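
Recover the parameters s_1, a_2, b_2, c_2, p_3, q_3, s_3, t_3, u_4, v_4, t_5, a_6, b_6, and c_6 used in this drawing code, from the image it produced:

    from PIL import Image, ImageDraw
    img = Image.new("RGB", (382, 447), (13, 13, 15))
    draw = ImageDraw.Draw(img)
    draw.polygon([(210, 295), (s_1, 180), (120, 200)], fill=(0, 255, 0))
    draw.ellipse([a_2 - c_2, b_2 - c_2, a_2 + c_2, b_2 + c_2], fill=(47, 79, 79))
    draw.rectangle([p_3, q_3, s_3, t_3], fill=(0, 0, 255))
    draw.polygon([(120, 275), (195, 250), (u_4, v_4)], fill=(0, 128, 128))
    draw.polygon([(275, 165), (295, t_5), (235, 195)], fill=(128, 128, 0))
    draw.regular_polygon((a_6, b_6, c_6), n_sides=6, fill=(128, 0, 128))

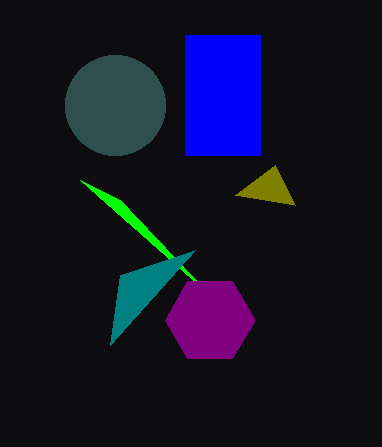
s_1 = 80
a_2 = 115
b_2 = 105
c_2 = 50
p_3 = 185
q_3 = 35
s_3 = 260
t_3 = 155
u_4 = 110
v_4 = 345
t_5 = 205
a_6 = 210
b_6 = 320
c_6 = 45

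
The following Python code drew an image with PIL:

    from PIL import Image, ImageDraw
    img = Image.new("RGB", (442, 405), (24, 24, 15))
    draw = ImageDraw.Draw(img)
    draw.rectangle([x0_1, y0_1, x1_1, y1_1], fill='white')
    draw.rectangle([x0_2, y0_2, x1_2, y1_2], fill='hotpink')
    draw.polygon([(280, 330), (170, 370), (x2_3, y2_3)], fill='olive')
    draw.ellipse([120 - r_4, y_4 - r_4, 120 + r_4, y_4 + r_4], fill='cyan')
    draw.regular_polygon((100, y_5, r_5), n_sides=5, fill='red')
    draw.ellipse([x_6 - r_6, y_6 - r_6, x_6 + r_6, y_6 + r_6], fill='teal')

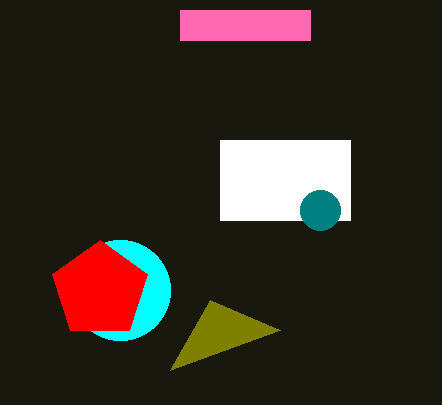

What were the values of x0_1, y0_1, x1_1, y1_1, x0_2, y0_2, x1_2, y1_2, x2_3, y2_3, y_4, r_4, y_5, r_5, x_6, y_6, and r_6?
x0_1 = 220
y0_1 = 140
x1_1 = 350
y1_1 = 220
x0_2 = 180
y0_2 = 10
x1_2 = 310
y1_2 = 40
x2_3 = 210
y2_3 = 300
y_4 = 290
r_4 = 50
y_5 = 290
r_5 = 50
x_6 = 320
y_6 = 210
r_6 = 20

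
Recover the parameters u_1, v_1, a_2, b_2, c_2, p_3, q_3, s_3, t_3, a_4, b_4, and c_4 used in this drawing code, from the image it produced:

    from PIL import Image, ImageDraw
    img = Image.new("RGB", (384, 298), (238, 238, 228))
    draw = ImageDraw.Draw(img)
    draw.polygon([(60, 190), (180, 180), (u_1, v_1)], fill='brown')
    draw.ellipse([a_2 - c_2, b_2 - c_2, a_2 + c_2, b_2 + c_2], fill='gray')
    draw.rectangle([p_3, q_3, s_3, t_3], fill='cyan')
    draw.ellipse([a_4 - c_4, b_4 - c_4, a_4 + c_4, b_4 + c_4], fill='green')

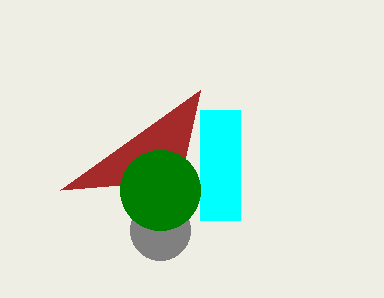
u_1 = 200
v_1 = 90
a_2 = 160
b_2 = 230
c_2 = 30
p_3 = 200
q_3 = 110
s_3 = 240
t_3 = 220
a_4 = 160
b_4 = 190
c_4 = 40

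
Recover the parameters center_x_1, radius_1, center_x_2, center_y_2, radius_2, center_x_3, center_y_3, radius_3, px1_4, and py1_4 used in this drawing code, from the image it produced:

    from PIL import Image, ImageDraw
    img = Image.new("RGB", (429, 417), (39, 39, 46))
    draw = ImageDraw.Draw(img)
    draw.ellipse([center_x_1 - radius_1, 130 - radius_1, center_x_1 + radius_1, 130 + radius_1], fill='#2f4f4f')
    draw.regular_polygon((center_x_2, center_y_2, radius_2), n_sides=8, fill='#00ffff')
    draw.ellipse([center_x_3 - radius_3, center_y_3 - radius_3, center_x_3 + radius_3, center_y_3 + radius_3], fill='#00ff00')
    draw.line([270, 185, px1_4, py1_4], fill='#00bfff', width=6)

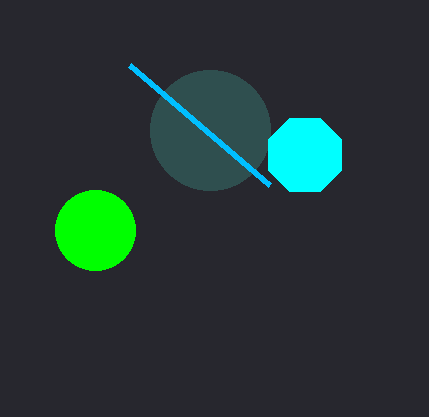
center_x_1 = 210; radius_1 = 60; center_x_2 = 305; center_y_2 = 155; radius_2 = 40; center_x_3 = 95; center_y_3 = 230; radius_3 = 40; px1_4 = 130; py1_4 = 65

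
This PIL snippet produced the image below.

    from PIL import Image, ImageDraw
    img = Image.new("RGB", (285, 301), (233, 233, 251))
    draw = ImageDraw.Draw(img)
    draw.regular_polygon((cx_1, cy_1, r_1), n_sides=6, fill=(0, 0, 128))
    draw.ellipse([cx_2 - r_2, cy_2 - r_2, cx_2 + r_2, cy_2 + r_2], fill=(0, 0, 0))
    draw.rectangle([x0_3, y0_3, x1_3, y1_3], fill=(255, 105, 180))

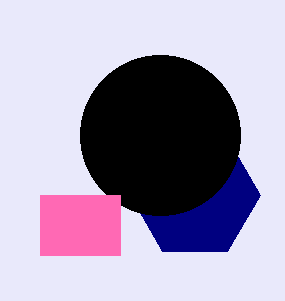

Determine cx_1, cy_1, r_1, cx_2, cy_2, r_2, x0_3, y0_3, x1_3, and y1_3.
cx_1 = 195, cy_1 = 195, r_1 = 65, cx_2 = 160, cy_2 = 135, r_2 = 80, x0_3 = 40, y0_3 = 195, x1_3 = 120, y1_3 = 255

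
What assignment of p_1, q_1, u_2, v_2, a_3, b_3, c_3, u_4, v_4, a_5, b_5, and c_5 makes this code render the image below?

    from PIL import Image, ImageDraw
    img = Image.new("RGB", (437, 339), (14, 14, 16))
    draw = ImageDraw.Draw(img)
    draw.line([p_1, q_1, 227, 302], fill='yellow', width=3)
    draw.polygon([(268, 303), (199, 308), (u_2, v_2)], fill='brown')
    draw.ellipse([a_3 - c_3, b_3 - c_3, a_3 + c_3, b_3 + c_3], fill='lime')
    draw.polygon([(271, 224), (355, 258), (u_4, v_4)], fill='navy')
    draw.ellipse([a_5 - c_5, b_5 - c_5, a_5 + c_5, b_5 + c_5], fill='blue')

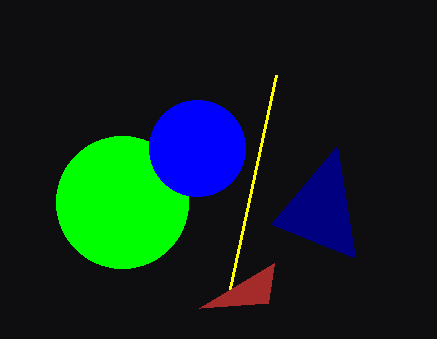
p_1 = 276
q_1 = 75
u_2 = 274
v_2 = 263
a_3 = 122
b_3 = 202
c_3 = 66
u_4 = 337
v_4 = 146
a_5 = 197
b_5 = 148
c_5 = 48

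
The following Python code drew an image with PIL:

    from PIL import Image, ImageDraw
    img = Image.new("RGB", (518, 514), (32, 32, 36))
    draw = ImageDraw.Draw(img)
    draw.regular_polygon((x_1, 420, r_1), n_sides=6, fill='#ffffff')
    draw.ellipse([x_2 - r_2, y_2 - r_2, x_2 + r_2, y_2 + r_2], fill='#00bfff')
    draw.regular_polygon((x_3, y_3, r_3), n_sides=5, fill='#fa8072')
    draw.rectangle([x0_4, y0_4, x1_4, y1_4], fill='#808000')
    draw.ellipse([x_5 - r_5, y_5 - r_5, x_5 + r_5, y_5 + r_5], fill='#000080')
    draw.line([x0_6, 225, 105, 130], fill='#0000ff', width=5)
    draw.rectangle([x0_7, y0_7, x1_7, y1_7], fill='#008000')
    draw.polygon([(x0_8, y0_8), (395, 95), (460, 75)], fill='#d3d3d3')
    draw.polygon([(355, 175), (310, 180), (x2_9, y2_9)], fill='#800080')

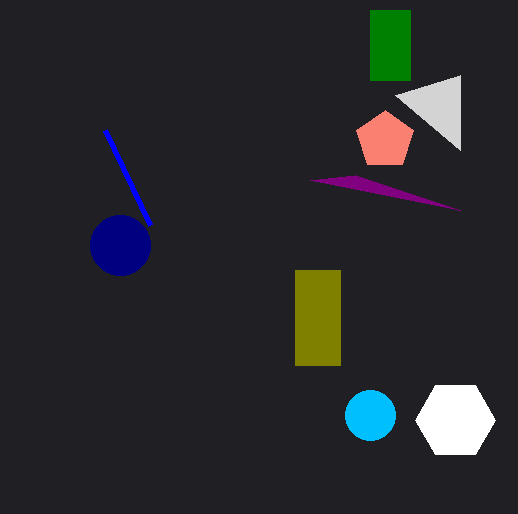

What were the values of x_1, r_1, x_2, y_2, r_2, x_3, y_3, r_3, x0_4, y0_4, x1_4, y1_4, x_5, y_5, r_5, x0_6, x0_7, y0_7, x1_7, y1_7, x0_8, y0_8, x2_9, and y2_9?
x_1 = 455, r_1 = 40, x_2 = 370, y_2 = 415, r_2 = 25, x_3 = 385, y_3 = 140, r_3 = 30, x0_4 = 295, y0_4 = 270, x1_4 = 340, y1_4 = 365, x_5 = 120, y_5 = 245, r_5 = 30, x0_6 = 150, x0_7 = 370, y0_7 = 10, x1_7 = 410, y1_7 = 80, x0_8 = 460, y0_8 = 150, x2_9 = 460, y2_9 = 210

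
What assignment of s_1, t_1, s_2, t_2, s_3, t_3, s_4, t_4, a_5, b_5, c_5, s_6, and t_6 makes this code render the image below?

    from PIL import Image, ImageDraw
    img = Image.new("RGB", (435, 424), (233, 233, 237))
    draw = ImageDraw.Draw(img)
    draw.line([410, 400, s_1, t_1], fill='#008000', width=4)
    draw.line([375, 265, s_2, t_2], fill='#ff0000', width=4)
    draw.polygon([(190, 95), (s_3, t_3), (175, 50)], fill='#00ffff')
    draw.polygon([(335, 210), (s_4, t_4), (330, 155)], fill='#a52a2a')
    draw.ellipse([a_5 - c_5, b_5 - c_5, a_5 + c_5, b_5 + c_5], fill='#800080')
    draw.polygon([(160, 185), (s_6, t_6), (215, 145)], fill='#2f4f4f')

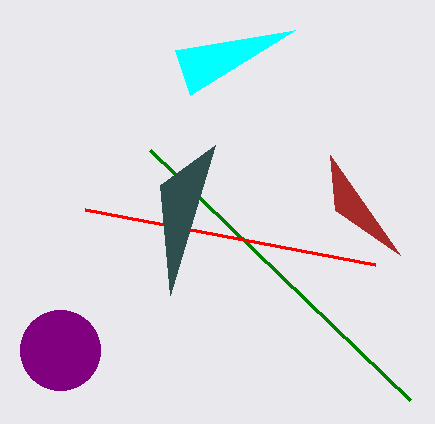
s_1 = 150; t_1 = 150; s_2 = 85; t_2 = 210; s_3 = 295; t_3 = 30; s_4 = 400; t_4 = 255; a_5 = 60; b_5 = 350; c_5 = 40; s_6 = 170; t_6 = 295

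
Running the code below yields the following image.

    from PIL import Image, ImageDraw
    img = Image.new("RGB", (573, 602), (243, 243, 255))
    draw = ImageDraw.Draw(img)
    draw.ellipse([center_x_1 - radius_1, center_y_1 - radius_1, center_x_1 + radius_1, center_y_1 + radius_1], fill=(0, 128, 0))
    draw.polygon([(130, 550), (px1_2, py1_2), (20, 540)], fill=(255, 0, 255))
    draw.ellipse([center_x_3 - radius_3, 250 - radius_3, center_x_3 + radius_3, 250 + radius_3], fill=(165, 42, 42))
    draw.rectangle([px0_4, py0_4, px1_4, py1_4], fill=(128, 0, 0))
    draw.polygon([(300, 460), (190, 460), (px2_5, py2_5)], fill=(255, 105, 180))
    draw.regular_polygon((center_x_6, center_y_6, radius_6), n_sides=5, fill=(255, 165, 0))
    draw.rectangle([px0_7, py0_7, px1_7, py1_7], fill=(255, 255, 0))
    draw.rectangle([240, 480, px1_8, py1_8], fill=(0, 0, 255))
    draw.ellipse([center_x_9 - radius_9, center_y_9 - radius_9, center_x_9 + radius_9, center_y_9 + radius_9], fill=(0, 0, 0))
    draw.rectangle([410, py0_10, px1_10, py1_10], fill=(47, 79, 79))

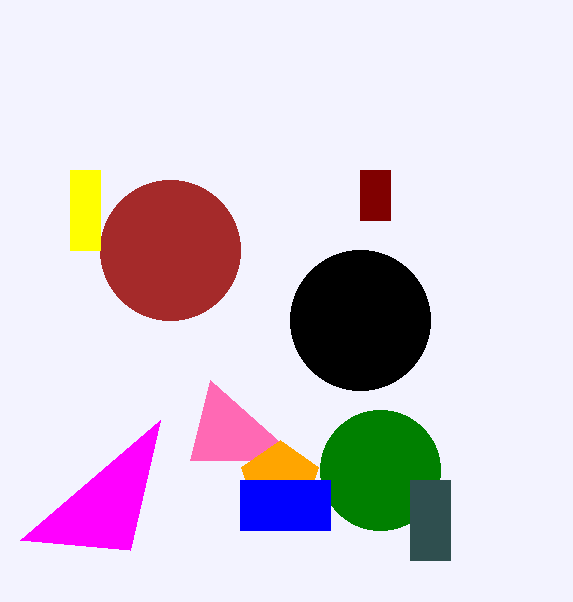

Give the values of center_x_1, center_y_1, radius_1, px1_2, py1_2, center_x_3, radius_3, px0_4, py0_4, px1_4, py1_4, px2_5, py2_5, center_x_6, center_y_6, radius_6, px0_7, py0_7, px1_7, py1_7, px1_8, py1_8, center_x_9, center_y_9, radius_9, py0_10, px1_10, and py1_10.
center_x_1 = 380
center_y_1 = 470
radius_1 = 60
px1_2 = 160
py1_2 = 420
center_x_3 = 170
radius_3 = 70
px0_4 = 360
py0_4 = 170
px1_4 = 390
py1_4 = 220
px2_5 = 210
py2_5 = 380
center_x_6 = 280
center_y_6 = 480
radius_6 = 40
px0_7 = 70
py0_7 = 170
px1_7 = 100
py1_7 = 250
px1_8 = 330
py1_8 = 530
center_x_9 = 360
center_y_9 = 320
radius_9 = 70
py0_10 = 480
px1_10 = 450
py1_10 = 560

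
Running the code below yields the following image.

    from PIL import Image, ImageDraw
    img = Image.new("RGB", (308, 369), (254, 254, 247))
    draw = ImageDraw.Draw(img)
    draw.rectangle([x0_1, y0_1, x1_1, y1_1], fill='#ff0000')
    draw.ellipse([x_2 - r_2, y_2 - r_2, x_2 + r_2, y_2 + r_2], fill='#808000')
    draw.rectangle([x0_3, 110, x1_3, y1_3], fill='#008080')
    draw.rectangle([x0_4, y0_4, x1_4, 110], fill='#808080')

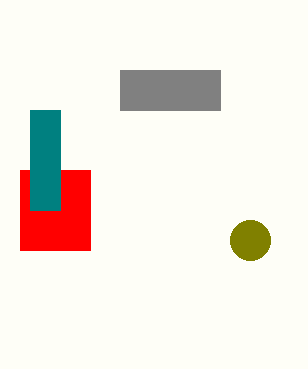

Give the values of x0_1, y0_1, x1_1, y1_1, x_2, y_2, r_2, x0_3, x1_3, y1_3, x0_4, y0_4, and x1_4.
x0_1 = 20; y0_1 = 170; x1_1 = 90; y1_1 = 250; x_2 = 250; y_2 = 240; r_2 = 20; x0_3 = 30; x1_3 = 60; y1_3 = 210; x0_4 = 120; y0_4 = 70; x1_4 = 220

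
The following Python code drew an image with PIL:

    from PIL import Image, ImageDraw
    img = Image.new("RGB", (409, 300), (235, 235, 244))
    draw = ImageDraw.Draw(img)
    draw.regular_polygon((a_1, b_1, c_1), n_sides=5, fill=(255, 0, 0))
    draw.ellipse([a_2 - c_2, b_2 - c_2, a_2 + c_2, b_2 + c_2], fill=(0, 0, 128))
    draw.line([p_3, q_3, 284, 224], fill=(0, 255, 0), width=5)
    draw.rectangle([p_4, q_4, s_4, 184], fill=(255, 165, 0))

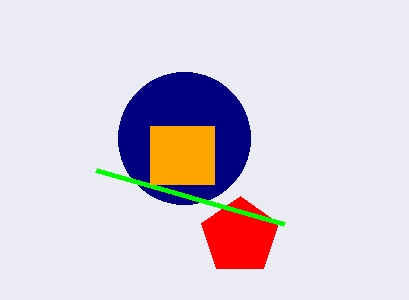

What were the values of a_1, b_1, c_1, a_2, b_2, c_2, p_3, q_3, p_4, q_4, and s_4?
a_1 = 240, b_1 = 236, c_1 = 40, a_2 = 184, b_2 = 138, c_2 = 66, p_3 = 96, q_3 = 170, p_4 = 150, q_4 = 126, s_4 = 214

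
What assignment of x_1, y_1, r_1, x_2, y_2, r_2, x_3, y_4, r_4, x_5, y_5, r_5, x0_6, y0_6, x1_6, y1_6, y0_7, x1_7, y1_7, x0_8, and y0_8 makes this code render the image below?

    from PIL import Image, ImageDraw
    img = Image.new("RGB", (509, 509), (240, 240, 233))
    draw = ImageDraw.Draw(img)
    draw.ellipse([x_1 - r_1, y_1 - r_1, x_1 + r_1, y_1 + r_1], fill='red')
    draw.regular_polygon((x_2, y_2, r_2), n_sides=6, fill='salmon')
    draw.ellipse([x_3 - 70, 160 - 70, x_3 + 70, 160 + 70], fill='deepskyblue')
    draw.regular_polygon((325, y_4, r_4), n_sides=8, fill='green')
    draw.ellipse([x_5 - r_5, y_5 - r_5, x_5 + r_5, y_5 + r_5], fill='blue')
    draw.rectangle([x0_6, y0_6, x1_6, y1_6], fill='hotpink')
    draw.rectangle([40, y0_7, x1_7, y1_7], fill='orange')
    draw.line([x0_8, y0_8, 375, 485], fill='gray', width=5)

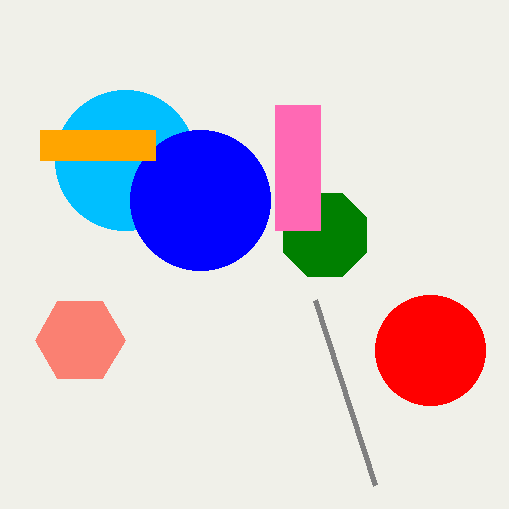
x_1 = 430
y_1 = 350
r_1 = 55
x_2 = 80
y_2 = 340
r_2 = 45
x_3 = 125
y_4 = 235
r_4 = 45
x_5 = 200
y_5 = 200
r_5 = 70
x0_6 = 275
y0_6 = 105
x1_6 = 320
y1_6 = 230
y0_7 = 130
x1_7 = 155
y1_7 = 160
x0_8 = 315
y0_8 = 300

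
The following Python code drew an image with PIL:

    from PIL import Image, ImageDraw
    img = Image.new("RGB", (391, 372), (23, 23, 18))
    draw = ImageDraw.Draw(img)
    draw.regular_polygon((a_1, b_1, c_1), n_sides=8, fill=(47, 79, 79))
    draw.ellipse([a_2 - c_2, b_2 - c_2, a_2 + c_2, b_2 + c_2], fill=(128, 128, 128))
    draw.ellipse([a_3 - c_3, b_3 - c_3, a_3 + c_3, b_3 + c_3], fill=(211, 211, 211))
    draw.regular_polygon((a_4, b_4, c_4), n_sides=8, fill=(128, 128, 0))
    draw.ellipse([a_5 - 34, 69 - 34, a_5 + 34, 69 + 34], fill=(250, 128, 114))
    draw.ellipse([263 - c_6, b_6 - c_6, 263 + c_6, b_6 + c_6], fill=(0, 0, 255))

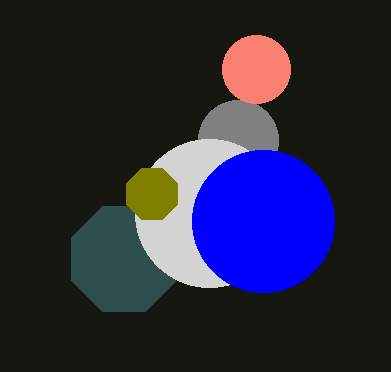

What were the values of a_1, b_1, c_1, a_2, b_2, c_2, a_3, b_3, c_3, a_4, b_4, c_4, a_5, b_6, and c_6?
a_1 = 124; b_1 = 259; c_1 = 57; a_2 = 238; b_2 = 140; c_2 = 40; a_3 = 209; b_3 = 213; c_3 = 74; a_4 = 152; b_4 = 194; c_4 = 28; a_5 = 256; b_6 = 221; c_6 = 71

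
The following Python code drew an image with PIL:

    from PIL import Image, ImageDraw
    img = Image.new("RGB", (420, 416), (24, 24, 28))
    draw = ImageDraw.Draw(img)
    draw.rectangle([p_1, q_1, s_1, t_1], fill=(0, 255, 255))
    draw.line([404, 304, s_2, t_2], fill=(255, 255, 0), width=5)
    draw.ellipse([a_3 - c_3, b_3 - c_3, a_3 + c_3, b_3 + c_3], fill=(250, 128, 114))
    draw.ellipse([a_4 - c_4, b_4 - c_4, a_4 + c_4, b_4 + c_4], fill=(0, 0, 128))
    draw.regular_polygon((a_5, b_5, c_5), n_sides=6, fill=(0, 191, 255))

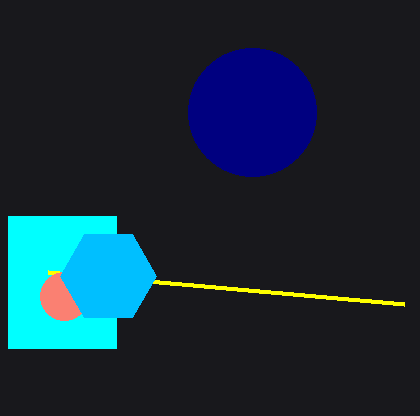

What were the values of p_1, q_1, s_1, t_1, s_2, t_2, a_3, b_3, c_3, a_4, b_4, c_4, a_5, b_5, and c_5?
p_1 = 8, q_1 = 216, s_1 = 116, t_1 = 348, s_2 = 48, t_2 = 272, a_3 = 64, b_3 = 296, c_3 = 24, a_4 = 252, b_4 = 112, c_4 = 64, a_5 = 108, b_5 = 276, c_5 = 48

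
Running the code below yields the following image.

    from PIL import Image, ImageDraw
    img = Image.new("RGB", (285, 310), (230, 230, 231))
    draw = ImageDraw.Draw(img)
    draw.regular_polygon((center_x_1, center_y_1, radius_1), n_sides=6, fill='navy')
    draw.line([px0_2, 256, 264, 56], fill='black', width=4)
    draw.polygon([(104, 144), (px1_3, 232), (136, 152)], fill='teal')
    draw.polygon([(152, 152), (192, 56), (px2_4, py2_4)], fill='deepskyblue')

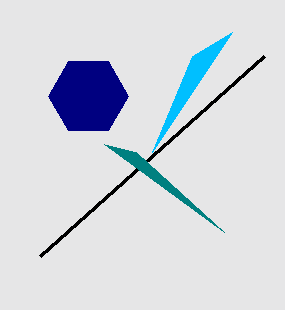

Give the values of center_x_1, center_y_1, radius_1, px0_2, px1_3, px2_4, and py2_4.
center_x_1 = 88, center_y_1 = 96, radius_1 = 40, px0_2 = 40, px1_3 = 224, px2_4 = 232, py2_4 = 32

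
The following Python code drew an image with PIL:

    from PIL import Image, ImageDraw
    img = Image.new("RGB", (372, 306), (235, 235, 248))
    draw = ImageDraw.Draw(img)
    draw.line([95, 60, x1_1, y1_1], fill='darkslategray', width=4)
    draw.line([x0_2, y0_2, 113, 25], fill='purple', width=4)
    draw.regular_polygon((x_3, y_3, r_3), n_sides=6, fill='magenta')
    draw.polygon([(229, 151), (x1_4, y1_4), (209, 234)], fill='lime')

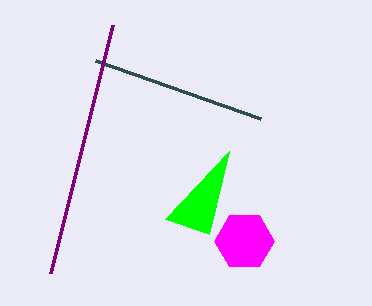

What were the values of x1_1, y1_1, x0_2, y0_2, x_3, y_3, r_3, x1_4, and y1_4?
x1_1 = 260
y1_1 = 118
x0_2 = 51
y0_2 = 273
x_3 = 244
y_3 = 241
r_3 = 30
x1_4 = 165
y1_4 = 219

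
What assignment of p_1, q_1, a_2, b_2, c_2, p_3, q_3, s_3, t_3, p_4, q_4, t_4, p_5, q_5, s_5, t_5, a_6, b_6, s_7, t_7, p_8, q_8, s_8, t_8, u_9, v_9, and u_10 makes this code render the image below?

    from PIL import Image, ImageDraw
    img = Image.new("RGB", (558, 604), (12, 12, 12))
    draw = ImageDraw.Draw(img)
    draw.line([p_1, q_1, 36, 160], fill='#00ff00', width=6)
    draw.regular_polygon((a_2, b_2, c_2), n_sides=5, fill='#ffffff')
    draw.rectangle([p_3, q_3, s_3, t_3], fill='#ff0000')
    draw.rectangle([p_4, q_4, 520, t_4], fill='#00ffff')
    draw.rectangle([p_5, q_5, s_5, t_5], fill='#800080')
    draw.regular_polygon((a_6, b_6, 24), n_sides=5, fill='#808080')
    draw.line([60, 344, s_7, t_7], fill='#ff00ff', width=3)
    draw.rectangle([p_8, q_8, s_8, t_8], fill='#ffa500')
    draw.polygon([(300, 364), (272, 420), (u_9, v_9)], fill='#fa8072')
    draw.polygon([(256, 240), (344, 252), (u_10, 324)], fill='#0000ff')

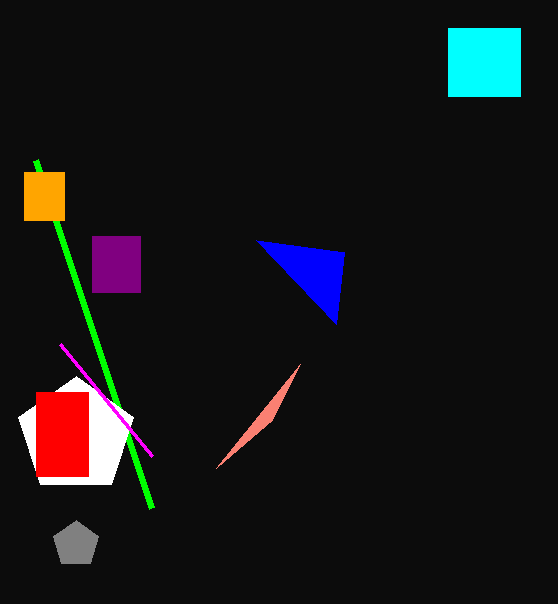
p_1 = 152, q_1 = 508, a_2 = 76, b_2 = 436, c_2 = 60, p_3 = 36, q_3 = 392, s_3 = 88, t_3 = 476, p_4 = 448, q_4 = 28, t_4 = 96, p_5 = 92, q_5 = 236, s_5 = 140, t_5 = 292, a_6 = 76, b_6 = 544, s_7 = 152, t_7 = 456, p_8 = 24, q_8 = 172, s_8 = 64, t_8 = 220, u_9 = 216, v_9 = 468, u_10 = 336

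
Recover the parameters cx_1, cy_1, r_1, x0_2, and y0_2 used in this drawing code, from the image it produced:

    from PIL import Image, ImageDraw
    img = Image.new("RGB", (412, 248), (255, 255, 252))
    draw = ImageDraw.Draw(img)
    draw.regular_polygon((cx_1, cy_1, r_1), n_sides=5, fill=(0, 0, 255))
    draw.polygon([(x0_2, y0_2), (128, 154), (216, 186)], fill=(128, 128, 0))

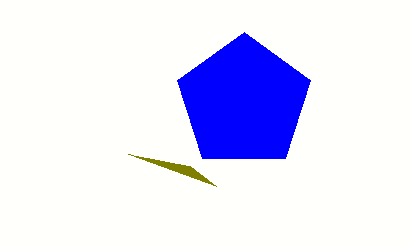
cx_1 = 244, cy_1 = 102, r_1 = 70, x0_2 = 190, y0_2 = 166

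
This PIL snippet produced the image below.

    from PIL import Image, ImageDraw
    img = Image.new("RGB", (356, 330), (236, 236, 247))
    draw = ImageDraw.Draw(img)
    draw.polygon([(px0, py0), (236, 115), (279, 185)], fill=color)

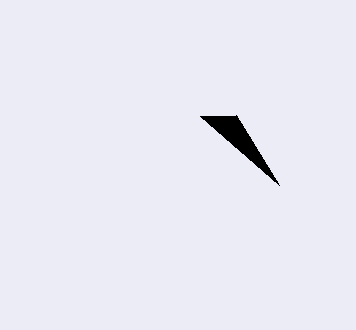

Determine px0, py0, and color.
px0 = 200, py0 = 116, color = 'black'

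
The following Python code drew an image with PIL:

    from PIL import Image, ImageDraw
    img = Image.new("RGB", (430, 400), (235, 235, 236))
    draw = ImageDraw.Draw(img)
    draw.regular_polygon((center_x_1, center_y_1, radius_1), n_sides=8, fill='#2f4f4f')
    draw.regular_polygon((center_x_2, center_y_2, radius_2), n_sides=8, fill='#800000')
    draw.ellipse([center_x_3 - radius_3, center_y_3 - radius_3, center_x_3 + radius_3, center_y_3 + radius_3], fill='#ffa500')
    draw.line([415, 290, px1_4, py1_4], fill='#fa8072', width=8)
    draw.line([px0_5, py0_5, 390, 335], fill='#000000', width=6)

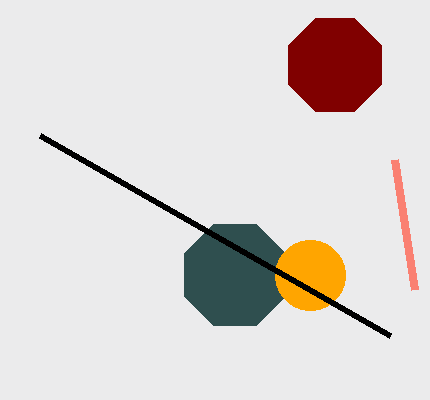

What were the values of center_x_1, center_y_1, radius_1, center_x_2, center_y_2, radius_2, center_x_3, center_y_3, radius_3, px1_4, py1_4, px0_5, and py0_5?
center_x_1 = 235
center_y_1 = 275
radius_1 = 55
center_x_2 = 335
center_y_2 = 65
radius_2 = 50
center_x_3 = 310
center_y_3 = 275
radius_3 = 35
px1_4 = 395
py1_4 = 160
px0_5 = 40
py0_5 = 135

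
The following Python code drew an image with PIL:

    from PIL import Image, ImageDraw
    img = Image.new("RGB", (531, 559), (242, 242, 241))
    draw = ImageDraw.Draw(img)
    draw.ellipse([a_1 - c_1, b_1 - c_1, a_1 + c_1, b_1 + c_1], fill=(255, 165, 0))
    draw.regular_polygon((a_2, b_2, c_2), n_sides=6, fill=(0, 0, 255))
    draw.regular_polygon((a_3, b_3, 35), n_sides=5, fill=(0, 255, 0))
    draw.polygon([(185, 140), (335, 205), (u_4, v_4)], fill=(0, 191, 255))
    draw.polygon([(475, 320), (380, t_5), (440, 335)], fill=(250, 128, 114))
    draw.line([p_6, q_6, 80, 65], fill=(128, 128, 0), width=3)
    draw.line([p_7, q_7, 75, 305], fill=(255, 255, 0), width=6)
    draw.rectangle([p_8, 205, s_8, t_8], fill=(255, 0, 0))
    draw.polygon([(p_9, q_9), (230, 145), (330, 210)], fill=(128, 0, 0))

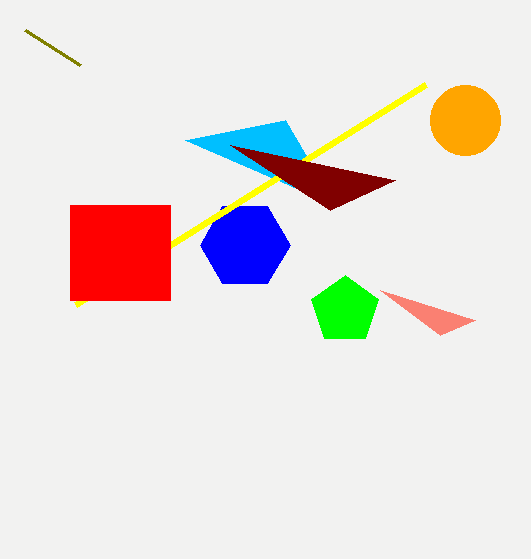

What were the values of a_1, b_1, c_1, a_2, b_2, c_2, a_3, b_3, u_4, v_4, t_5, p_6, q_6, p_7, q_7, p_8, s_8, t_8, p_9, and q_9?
a_1 = 465, b_1 = 120, c_1 = 35, a_2 = 245, b_2 = 245, c_2 = 45, a_3 = 345, b_3 = 310, u_4 = 285, v_4 = 120, t_5 = 290, p_6 = 25, q_6 = 30, p_7 = 425, q_7 = 85, p_8 = 70, s_8 = 170, t_8 = 300, p_9 = 395, q_9 = 180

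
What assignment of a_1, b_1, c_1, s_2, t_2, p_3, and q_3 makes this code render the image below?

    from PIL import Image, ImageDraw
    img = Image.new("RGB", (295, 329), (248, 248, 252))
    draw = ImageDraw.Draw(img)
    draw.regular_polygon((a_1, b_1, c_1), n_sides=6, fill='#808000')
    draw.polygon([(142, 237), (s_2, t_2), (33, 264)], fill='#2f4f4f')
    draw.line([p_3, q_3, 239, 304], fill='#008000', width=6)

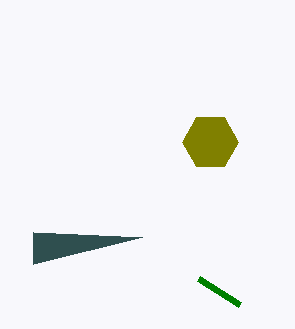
a_1 = 210; b_1 = 142; c_1 = 28; s_2 = 33; t_2 = 232; p_3 = 198; q_3 = 278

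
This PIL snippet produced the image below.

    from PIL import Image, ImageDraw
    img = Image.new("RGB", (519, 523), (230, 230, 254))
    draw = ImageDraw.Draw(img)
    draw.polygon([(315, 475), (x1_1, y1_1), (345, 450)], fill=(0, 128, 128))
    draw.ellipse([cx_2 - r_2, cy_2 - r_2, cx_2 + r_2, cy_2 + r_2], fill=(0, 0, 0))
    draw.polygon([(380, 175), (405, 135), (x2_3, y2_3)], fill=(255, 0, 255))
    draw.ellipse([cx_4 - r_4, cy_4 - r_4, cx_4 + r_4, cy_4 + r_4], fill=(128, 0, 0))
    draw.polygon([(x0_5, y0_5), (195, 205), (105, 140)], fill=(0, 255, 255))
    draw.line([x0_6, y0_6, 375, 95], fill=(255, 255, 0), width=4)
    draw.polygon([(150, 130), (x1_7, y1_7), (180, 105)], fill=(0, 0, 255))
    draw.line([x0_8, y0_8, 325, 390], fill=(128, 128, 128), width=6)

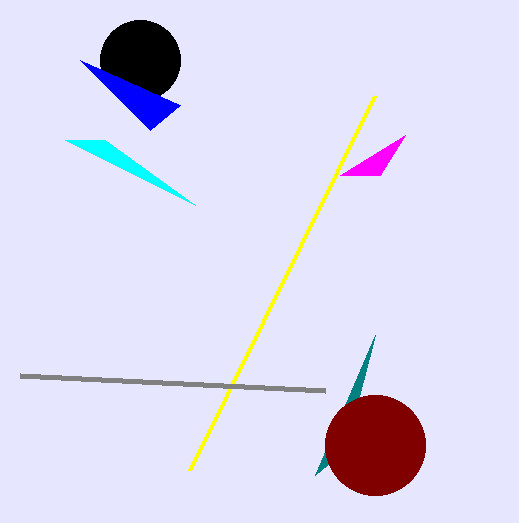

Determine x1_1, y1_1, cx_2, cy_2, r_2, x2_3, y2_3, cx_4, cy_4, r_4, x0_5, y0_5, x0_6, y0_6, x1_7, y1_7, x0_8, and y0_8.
x1_1 = 375; y1_1 = 335; cx_2 = 140; cy_2 = 60; r_2 = 40; x2_3 = 340; y2_3 = 175; cx_4 = 375; cy_4 = 445; r_4 = 50; x0_5 = 65; y0_5 = 140; x0_6 = 190; y0_6 = 470; x1_7 = 80; y1_7 = 60; x0_8 = 20; y0_8 = 375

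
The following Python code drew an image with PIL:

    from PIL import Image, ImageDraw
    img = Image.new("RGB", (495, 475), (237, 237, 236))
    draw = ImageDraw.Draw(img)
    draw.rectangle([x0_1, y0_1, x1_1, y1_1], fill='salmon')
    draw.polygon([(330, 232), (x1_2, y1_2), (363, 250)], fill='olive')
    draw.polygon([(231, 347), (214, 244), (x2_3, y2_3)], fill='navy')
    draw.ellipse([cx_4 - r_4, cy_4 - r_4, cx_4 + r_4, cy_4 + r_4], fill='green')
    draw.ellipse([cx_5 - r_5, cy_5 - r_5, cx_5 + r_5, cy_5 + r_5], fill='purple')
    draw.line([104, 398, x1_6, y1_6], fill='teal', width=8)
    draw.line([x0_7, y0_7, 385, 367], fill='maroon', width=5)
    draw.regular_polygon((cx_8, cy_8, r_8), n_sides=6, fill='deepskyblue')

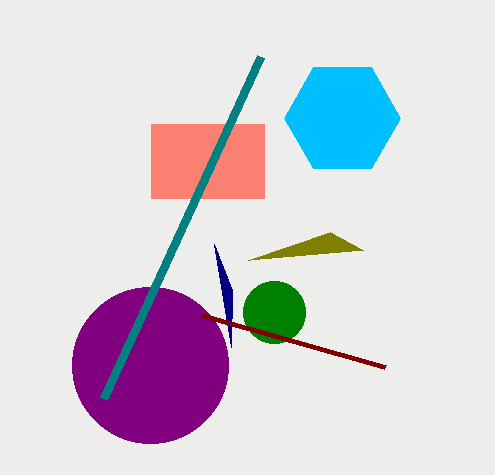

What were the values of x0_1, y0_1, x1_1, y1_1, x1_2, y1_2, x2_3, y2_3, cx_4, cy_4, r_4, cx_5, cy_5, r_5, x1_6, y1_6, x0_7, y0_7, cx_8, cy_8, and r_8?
x0_1 = 151
y0_1 = 124
x1_1 = 264
y1_1 = 198
x1_2 = 248
y1_2 = 260
x2_3 = 232
y2_3 = 290
cx_4 = 274
cy_4 = 312
r_4 = 31
cx_5 = 150
cy_5 = 365
r_5 = 78
x1_6 = 261
y1_6 = 56
x0_7 = 201
y0_7 = 315
cx_8 = 342
cy_8 = 118
r_8 = 58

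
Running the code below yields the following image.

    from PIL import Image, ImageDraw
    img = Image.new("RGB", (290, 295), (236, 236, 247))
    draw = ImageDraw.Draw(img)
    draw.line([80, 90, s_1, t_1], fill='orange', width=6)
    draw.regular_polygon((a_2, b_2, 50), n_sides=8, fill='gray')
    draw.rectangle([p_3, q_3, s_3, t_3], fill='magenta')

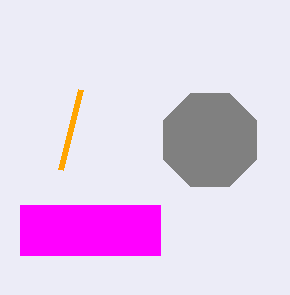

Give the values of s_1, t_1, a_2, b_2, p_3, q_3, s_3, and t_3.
s_1 = 60, t_1 = 170, a_2 = 210, b_2 = 140, p_3 = 20, q_3 = 205, s_3 = 160, t_3 = 255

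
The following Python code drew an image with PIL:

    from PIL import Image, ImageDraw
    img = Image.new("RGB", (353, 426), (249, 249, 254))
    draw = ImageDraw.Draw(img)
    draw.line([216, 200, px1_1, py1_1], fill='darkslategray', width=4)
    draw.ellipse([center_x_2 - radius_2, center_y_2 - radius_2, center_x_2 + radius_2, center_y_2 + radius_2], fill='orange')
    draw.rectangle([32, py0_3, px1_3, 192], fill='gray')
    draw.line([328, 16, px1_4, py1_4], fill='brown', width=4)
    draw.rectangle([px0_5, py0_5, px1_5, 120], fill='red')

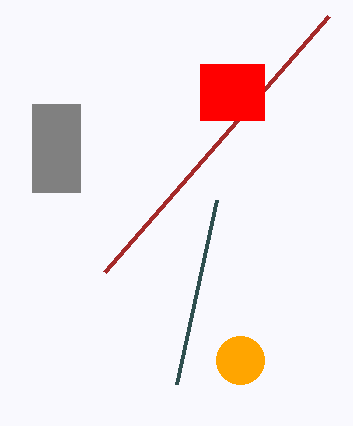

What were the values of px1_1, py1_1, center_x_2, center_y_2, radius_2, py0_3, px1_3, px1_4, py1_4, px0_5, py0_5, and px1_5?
px1_1 = 176
py1_1 = 384
center_x_2 = 240
center_y_2 = 360
radius_2 = 24
py0_3 = 104
px1_3 = 80
px1_4 = 104
py1_4 = 272
px0_5 = 200
py0_5 = 64
px1_5 = 264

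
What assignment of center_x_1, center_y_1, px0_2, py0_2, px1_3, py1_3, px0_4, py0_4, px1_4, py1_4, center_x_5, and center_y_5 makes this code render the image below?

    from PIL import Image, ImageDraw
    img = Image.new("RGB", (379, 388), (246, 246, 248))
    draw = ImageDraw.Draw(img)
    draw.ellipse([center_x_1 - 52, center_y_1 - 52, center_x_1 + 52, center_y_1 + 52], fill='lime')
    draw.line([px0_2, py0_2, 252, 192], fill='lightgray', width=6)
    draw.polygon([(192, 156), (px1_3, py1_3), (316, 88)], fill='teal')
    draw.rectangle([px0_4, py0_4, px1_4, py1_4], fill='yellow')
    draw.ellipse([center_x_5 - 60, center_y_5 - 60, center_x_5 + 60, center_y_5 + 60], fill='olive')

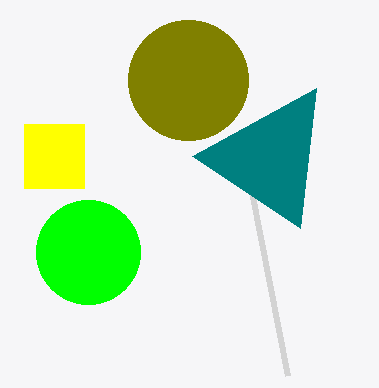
center_x_1 = 88
center_y_1 = 252
px0_2 = 288
py0_2 = 376
px1_3 = 300
py1_3 = 228
px0_4 = 24
py0_4 = 124
px1_4 = 84
py1_4 = 188
center_x_5 = 188
center_y_5 = 80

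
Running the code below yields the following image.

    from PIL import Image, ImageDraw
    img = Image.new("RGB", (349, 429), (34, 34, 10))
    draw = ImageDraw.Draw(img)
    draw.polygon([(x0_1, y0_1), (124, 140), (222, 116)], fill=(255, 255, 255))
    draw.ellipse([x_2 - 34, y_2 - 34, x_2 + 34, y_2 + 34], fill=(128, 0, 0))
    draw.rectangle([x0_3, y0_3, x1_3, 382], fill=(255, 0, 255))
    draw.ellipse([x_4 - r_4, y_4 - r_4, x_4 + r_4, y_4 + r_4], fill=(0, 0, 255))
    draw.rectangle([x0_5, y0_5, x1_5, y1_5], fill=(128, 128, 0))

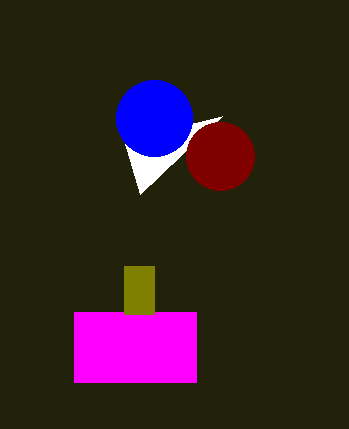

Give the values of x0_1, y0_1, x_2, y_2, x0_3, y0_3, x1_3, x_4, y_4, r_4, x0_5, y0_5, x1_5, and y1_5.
x0_1 = 140
y0_1 = 194
x_2 = 220
y_2 = 156
x0_3 = 74
y0_3 = 312
x1_3 = 196
x_4 = 154
y_4 = 118
r_4 = 38
x0_5 = 124
y0_5 = 266
x1_5 = 154
y1_5 = 314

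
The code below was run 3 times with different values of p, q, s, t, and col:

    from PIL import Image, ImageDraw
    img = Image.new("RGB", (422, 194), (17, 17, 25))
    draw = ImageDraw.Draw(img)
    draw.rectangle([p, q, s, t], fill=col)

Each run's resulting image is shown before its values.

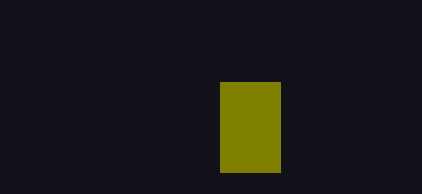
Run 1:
p = 220; q = 82; s = 280; t = 172; col = 'olive'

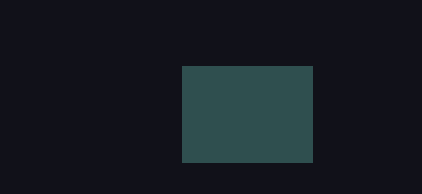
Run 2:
p = 182; q = 66; s = 312; t = 162; col = 'darkslategray'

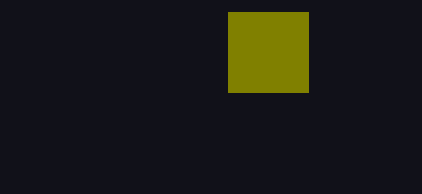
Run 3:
p = 228; q = 12; s = 308; t = 92; col = 'olive'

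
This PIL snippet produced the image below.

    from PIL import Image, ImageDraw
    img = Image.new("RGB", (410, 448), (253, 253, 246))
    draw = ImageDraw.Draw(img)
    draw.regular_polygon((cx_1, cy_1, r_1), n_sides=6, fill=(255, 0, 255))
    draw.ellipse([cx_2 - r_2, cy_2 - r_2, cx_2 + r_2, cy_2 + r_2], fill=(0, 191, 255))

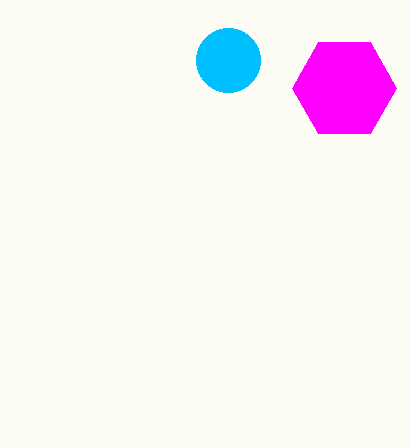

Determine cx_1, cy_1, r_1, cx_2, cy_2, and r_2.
cx_1 = 344
cy_1 = 88
r_1 = 52
cx_2 = 228
cy_2 = 60
r_2 = 32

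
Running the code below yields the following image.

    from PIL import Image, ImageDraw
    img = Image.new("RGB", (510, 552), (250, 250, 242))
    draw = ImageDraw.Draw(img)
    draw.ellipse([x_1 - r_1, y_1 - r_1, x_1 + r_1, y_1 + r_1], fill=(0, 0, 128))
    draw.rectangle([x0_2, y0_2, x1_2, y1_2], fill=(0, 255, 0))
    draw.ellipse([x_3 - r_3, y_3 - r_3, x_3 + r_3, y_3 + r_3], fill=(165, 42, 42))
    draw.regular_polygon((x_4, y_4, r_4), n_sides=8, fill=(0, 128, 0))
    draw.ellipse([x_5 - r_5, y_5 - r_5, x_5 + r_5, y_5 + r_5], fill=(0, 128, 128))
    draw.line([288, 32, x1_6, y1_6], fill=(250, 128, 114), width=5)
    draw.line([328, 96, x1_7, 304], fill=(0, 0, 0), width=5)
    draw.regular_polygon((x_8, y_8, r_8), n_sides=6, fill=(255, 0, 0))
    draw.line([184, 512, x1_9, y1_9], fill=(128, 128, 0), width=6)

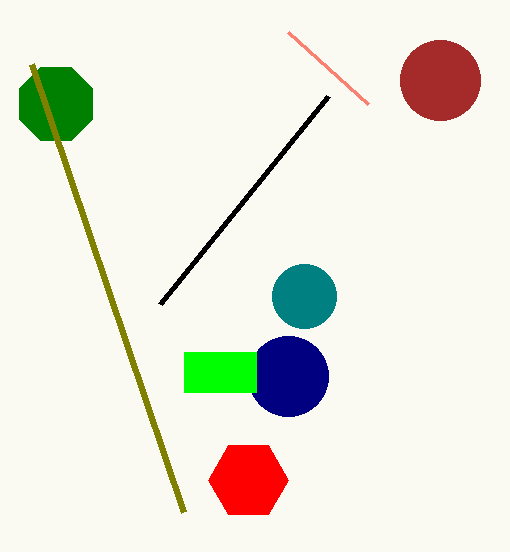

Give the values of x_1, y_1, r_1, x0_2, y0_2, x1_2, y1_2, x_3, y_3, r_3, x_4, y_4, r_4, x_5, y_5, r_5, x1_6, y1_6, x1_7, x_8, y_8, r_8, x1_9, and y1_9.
x_1 = 288
y_1 = 376
r_1 = 40
x0_2 = 184
y0_2 = 352
x1_2 = 256
y1_2 = 392
x_3 = 440
y_3 = 80
r_3 = 40
x_4 = 56
y_4 = 104
r_4 = 40
x_5 = 304
y_5 = 296
r_5 = 32
x1_6 = 368
y1_6 = 104
x1_7 = 160
x_8 = 248
y_8 = 480
r_8 = 40
x1_9 = 32
y1_9 = 64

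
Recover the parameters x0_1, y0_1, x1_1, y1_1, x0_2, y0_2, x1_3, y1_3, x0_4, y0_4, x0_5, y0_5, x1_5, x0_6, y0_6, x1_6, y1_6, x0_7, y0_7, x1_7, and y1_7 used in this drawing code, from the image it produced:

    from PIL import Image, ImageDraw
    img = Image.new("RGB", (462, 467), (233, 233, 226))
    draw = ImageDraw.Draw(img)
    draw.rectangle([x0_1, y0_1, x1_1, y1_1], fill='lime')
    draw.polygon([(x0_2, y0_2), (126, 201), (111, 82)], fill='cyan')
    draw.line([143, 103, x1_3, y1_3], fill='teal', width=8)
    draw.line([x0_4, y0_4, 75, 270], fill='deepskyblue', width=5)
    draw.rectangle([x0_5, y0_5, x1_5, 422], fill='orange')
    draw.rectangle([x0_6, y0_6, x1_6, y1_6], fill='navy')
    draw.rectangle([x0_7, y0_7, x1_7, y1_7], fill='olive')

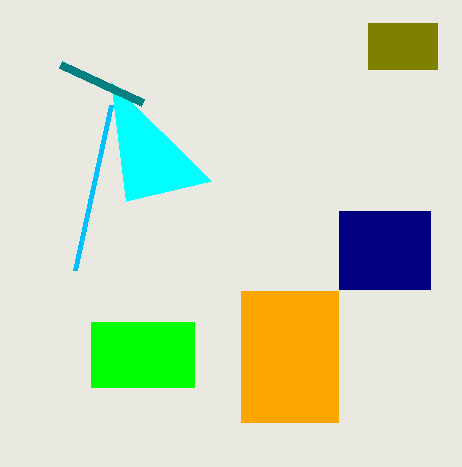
x0_1 = 91
y0_1 = 322
x1_1 = 194
y1_1 = 387
x0_2 = 211
y0_2 = 181
x1_3 = 61
y1_3 = 65
x0_4 = 111
y0_4 = 105
x0_5 = 241
y0_5 = 291
x1_5 = 338
x0_6 = 339
y0_6 = 211
x1_6 = 430
y1_6 = 289
x0_7 = 368
y0_7 = 23
x1_7 = 437
y1_7 = 69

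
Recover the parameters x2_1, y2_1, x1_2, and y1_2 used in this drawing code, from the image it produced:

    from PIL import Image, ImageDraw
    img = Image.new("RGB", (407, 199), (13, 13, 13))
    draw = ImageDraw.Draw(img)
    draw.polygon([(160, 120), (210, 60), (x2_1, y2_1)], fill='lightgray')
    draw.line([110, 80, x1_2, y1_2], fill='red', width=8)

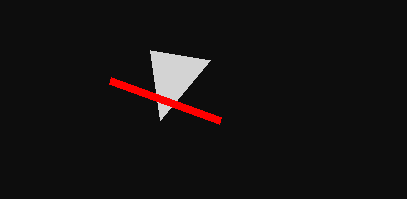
x2_1 = 150, y2_1 = 50, x1_2 = 220, y1_2 = 120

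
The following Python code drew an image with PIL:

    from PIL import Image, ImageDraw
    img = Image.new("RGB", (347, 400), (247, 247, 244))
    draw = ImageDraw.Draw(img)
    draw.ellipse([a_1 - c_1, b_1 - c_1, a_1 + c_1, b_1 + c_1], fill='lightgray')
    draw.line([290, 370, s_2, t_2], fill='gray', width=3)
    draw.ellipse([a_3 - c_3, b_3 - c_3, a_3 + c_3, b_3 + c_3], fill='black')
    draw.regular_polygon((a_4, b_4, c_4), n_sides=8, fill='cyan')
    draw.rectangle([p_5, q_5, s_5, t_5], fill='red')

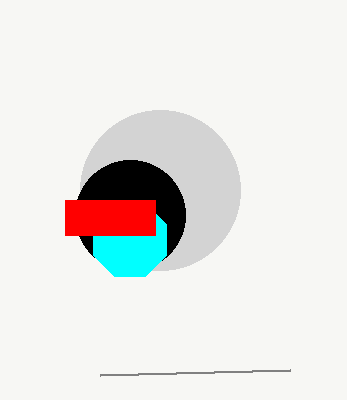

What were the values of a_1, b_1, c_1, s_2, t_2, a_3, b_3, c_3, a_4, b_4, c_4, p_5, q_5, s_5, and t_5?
a_1 = 160
b_1 = 190
c_1 = 80
s_2 = 100
t_2 = 375
a_3 = 130
b_3 = 215
c_3 = 55
a_4 = 130
b_4 = 240
c_4 = 40
p_5 = 65
q_5 = 200
s_5 = 155
t_5 = 235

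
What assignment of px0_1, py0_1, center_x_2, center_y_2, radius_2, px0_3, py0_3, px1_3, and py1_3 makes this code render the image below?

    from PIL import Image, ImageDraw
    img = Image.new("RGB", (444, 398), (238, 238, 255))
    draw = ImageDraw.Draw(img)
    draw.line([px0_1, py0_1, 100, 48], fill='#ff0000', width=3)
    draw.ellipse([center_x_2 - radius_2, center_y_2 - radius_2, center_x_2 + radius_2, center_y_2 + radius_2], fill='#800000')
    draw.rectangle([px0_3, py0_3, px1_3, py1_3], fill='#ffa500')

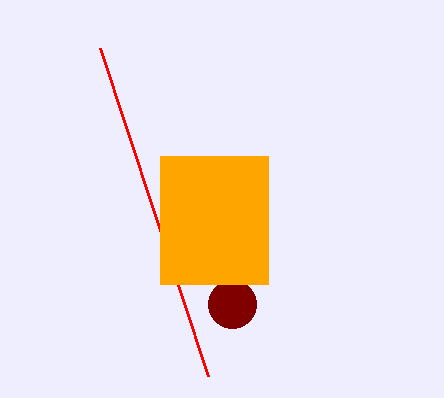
px0_1 = 208, py0_1 = 376, center_x_2 = 232, center_y_2 = 304, radius_2 = 24, px0_3 = 160, py0_3 = 156, px1_3 = 268, py1_3 = 284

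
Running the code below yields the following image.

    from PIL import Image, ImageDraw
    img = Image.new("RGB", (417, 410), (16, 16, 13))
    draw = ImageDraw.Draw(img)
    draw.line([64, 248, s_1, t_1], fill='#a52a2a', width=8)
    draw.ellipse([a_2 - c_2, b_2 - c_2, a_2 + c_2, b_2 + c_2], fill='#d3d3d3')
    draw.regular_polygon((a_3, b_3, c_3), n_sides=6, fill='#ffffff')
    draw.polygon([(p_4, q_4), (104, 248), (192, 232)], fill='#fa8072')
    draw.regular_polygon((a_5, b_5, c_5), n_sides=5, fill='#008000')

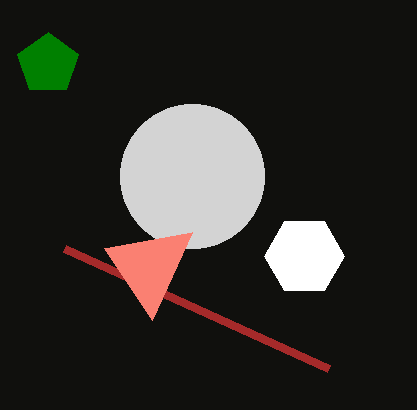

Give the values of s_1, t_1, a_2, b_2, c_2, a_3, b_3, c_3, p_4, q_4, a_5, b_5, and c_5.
s_1 = 328
t_1 = 368
a_2 = 192
b_2 = 176
c_2 = 72
a_3 = 304
b_3 = 256
c_3 = 40
p_4 = 152
q_4 = 320
a_5 = 48
b_5 = 64
c_5 = 32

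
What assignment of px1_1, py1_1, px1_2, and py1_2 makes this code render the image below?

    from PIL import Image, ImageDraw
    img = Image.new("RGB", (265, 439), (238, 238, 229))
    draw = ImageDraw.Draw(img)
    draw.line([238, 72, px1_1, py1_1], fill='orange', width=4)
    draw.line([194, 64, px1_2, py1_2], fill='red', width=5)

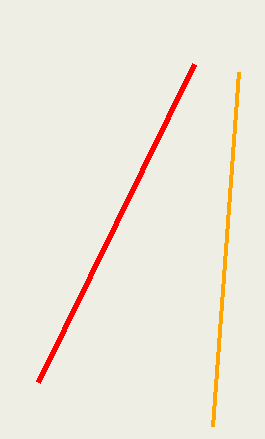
px1_1 = 212, py1_1 = 426, px1_2 = 38, py1_2 = 382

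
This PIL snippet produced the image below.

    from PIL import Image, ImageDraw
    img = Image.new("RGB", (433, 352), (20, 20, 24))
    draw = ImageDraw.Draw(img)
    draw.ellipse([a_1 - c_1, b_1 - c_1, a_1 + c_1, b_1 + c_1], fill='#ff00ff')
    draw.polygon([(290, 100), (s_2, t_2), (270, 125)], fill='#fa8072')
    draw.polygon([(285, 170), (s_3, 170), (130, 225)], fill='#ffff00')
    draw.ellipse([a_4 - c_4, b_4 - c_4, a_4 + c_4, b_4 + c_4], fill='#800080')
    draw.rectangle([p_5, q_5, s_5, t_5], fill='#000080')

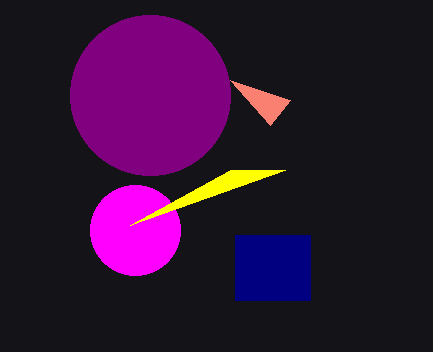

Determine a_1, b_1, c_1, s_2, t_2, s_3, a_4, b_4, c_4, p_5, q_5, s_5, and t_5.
a_1 = 135; b_1 = 230; c_1 = 45; s_2 = 230; t_2 = 80; s_3 = 230; a_4 = 150; b_4 = 95; c_4 = 80; p_5 = 235; q_5 = 235; s_5 = 310; t_5 = 300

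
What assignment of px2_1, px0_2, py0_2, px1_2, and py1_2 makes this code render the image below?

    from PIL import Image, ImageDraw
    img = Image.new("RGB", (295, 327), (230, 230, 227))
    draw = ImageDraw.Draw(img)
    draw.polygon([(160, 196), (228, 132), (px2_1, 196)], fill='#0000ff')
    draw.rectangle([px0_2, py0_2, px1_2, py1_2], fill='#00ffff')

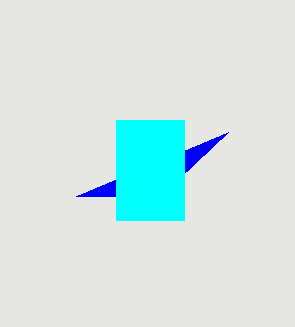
px2_1 = 76; px0_2 = 116; py0_2 = 120; px1_2 = 184; py1_2 = 220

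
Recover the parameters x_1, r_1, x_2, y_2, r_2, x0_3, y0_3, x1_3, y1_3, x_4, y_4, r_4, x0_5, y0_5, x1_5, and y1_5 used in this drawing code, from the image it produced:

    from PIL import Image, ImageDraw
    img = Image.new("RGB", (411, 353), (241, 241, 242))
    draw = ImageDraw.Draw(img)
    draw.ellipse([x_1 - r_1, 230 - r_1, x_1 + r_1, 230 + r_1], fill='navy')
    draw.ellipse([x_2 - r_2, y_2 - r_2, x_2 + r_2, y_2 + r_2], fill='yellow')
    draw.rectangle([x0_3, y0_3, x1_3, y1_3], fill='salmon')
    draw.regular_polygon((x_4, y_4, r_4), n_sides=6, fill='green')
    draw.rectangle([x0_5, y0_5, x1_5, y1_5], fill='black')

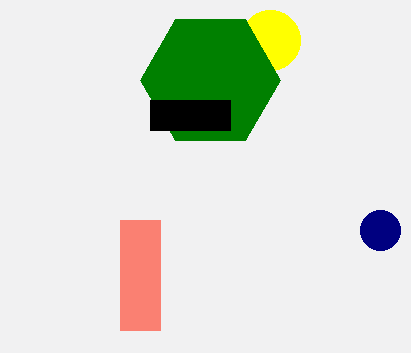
x_1 = 380, r_1 = 20, x_2 = 270, y_2 = 40, r_2 = 30, x0_3 = 120, y0_3 = 220, x1_3 = 160, y1_3 = 330, x_4 = 210, y_4 = 80, r_4 = 70, x0_5 = 150, y0_5 = 100, x1_5 = 230, y1_5 = 130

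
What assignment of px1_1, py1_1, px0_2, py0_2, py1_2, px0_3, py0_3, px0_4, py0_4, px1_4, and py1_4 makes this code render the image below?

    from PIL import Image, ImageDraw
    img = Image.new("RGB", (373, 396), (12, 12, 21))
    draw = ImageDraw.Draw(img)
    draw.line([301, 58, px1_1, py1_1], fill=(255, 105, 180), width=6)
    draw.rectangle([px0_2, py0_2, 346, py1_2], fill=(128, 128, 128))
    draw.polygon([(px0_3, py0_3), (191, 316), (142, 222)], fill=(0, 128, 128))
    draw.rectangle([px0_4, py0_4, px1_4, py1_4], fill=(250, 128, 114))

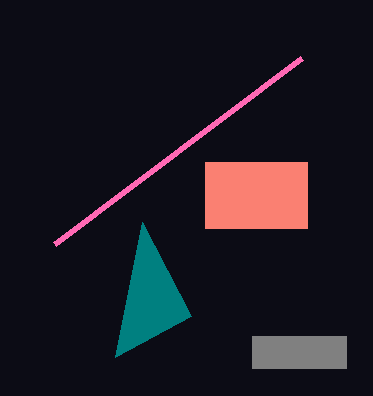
px1_1 = 54; py1_1 = 244; px0_2 = 252; py0_2 = 336; py1_2 = 368; px0_3 = 115; py0_3 = 357; px0_4 = 205; py0_4 = 162; px1_4 = 307; py1_4 = 228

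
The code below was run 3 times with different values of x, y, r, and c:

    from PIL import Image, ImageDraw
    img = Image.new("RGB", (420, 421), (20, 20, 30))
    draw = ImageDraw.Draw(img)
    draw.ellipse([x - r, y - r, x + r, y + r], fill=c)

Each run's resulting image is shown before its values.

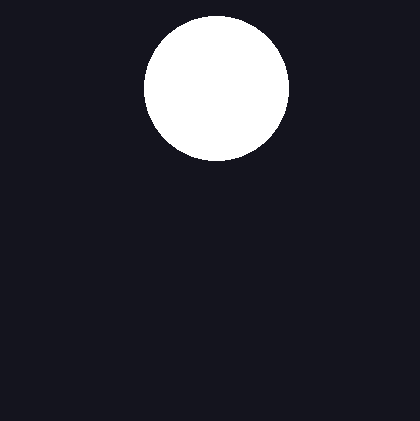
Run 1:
x = 216, y = 88, r = 72, c = 'white'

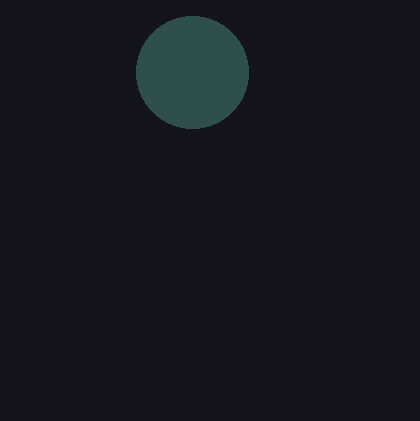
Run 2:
x = 192
y = 72
r = 56
c = 'darkslategray'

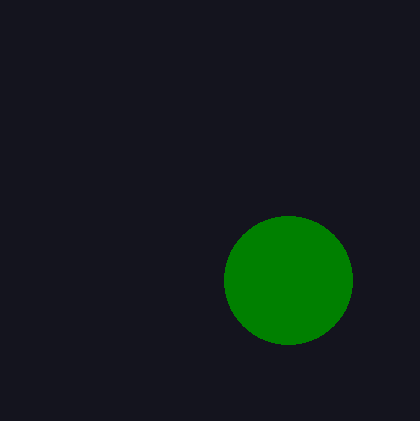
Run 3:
x = 288; y = 280; r = 64; c = 'green'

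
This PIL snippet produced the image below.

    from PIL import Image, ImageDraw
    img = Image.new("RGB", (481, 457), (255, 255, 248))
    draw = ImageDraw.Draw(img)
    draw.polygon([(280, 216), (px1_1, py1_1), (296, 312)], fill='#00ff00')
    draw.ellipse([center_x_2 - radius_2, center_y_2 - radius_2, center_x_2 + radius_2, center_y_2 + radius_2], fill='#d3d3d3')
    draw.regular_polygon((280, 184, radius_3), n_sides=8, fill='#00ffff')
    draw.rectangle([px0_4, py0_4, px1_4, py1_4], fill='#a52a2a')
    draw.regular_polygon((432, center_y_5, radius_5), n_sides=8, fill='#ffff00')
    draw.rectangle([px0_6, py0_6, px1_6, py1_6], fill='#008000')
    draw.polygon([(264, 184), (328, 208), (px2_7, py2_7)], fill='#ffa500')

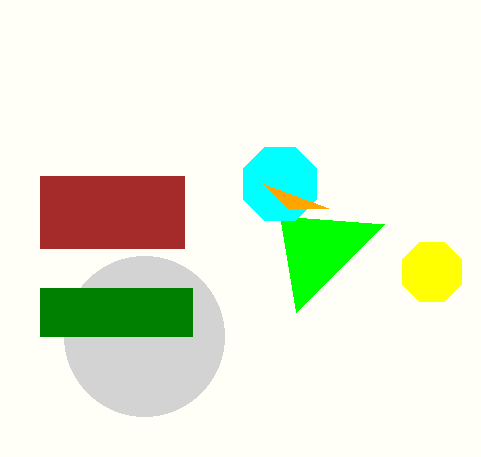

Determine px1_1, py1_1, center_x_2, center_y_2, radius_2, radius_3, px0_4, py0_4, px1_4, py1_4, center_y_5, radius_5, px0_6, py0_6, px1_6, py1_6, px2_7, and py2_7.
px1_1 = 384, py1_1 = 224, center_x_2 = 144, center_y_2 = 336, radius_2 = 80, radius_3 = 40, px0_4 = 40, py0_4 = 176, px1_4 = 184, py1_4 = 248, center_y_5 = 272, radius_5 = 32, px0_6 = 40, py0_6 = 288, px1_6 = 192, py1_6 = 336, px2_7 = 288, py2_7 = 208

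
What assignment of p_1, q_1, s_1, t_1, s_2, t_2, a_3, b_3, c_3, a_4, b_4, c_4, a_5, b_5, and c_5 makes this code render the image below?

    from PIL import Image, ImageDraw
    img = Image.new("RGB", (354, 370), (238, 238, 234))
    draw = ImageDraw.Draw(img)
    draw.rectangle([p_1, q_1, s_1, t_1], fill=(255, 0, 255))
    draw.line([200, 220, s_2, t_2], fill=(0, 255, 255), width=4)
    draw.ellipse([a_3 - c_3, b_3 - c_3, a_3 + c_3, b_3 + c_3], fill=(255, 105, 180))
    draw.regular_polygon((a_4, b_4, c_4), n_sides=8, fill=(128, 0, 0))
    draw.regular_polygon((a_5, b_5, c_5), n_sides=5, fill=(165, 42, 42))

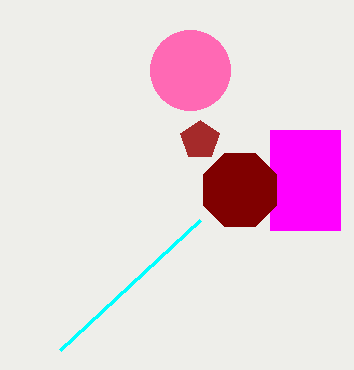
p_1 = 270; q_1 = 130; s_1 = 340; t_1 = 230; s_2 = 60; t_2 = 350; a_3 = 190; b_3 = 70; c_3 = 40; a_4 = 240; b_4 = 190; c_4 = 40; a_5 = 200; b_5 = 140; c_5 = 20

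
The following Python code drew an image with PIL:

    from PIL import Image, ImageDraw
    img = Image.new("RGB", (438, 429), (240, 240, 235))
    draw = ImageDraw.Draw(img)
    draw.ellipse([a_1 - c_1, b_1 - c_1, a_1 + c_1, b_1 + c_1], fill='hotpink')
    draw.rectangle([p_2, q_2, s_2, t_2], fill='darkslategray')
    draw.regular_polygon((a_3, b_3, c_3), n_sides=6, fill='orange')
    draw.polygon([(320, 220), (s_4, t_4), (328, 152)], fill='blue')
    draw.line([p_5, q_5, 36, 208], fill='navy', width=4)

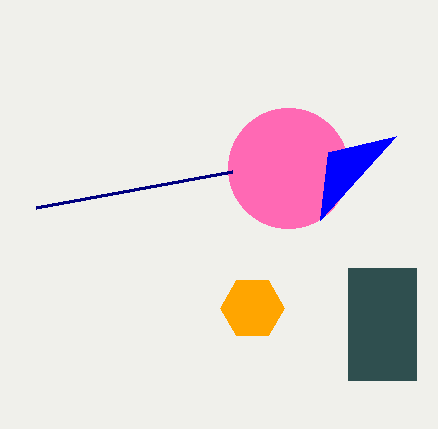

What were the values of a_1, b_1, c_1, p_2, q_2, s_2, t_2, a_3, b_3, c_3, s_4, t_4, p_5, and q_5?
a_1 = 288; b_1 = 168; c_1 = 60; p_2 = 348; q_2 = 268; s_2 = 416; t_2 = 380; a_3 = 252; b_3 = 308; c_3 = 32; s_4 = 396; t_4 = 136; p_5 = 232; q_5 = 172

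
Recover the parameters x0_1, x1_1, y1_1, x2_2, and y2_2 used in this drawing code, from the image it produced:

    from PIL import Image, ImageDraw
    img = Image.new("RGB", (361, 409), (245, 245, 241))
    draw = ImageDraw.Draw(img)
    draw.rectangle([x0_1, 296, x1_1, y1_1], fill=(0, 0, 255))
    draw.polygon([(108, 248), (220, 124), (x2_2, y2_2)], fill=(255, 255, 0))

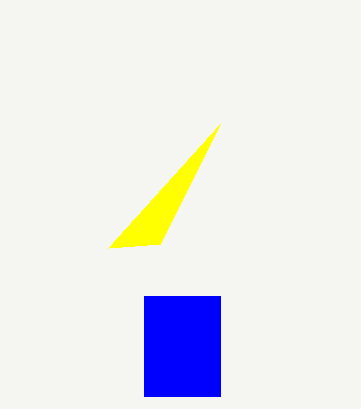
x0_1 = 144, x1_1 = 220, y1_1 = 396, x2_2 = 160, y2_2 = 244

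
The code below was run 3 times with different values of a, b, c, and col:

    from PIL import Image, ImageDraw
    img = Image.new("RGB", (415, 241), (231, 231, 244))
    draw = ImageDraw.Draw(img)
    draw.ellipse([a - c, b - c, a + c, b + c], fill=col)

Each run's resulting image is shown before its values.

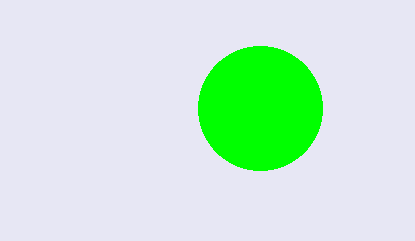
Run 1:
a = 260
b = 108
c = 62
col = 'lime'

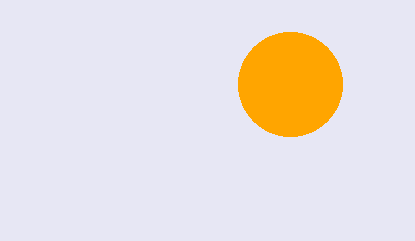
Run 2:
a = 290, b = 84, c = 52, col = 'orange'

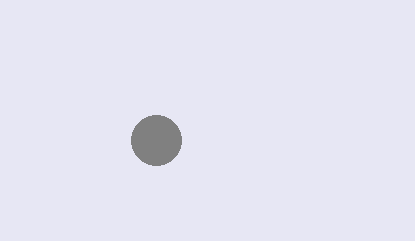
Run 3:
a = 156; b = 140; c = 25; col = 'gray'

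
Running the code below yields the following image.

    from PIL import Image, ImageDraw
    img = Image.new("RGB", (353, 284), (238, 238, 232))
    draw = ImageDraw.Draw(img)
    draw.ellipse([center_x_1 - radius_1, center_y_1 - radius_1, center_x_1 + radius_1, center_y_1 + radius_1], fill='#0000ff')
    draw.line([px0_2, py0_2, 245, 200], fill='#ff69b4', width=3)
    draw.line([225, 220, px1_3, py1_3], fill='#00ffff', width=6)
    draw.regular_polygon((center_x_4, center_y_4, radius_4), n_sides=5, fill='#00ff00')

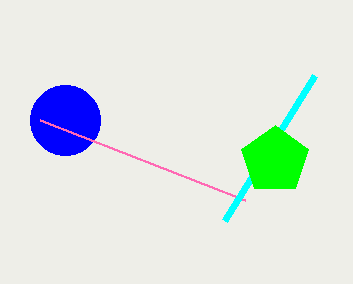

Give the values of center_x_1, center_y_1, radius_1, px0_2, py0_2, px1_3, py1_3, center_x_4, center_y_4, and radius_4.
center_x_1 = 65, center_y_1 = 120, radius_1 = 35, px0_2 = 40, py0_2 = 120, px1_3 = 315, py1_3 = 75, center_x_4 = 275, center_y_4 = 160, radius_4 = 35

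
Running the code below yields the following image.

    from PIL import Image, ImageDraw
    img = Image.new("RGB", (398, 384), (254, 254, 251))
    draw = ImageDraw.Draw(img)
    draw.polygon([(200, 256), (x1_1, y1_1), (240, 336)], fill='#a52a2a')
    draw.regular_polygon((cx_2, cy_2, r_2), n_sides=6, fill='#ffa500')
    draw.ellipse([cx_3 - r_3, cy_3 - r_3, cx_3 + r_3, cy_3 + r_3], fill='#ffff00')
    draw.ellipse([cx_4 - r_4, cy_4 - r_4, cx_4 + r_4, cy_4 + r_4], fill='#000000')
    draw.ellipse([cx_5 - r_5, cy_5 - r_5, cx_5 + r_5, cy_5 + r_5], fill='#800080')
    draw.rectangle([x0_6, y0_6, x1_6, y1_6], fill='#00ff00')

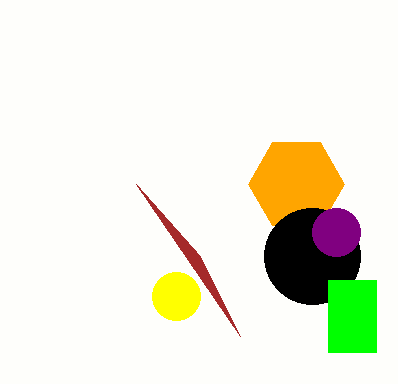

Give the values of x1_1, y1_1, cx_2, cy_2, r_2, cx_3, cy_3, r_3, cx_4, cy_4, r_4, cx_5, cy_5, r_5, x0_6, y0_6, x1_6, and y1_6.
x1_1 = 136; y1_1 = 184; cx_2 = 296; cy_2 = 184; r_2 = 48; cx_3 = 176; cy_3 = 296; r_3 = 24; cx_4 = 312; cy_4 = 256; r_4 = 48; cx_5 = 336; cy_5 = 232; r_5 = 24; x0_6 = 328; y0_6 = 280; x1_6 = 376; y1_6 = 352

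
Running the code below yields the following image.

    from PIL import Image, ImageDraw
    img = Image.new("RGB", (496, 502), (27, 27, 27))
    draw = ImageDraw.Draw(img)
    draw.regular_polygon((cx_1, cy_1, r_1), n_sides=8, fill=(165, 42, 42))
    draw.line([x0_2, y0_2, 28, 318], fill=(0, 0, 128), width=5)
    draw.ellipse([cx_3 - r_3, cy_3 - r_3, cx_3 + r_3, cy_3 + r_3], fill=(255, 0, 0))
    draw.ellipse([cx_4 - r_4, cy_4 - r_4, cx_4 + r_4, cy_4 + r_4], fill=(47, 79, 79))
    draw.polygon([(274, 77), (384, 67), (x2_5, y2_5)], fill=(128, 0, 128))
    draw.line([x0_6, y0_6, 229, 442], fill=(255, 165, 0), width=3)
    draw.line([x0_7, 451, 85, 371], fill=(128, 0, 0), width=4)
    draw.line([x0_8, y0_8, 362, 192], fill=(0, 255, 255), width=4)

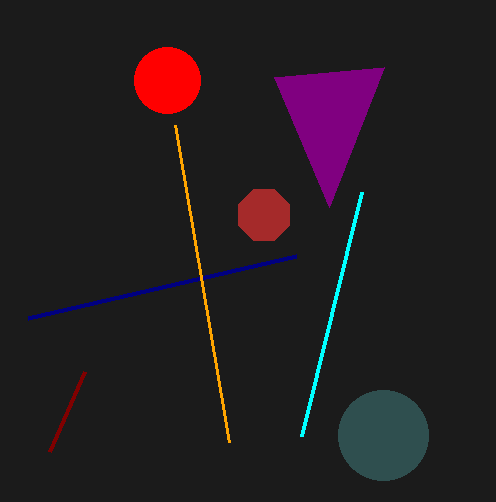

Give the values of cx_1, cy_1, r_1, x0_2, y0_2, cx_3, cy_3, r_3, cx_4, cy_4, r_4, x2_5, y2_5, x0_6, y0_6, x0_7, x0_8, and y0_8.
cx_1 = 264, cy_1 = 215, r_1 = 28, x0_2 = 296, y0_2 = 256, cx_3 = 167, cy_3 = 80, r_3 = 33, cx_4 = 383, cy_4 = 435, r_4 = 45, x2_5 = 329, y2_5 = 207, x0_6 = 175, y0_6 = 125, x0_7 = 50, x0_8 = 302, y0_8 = 436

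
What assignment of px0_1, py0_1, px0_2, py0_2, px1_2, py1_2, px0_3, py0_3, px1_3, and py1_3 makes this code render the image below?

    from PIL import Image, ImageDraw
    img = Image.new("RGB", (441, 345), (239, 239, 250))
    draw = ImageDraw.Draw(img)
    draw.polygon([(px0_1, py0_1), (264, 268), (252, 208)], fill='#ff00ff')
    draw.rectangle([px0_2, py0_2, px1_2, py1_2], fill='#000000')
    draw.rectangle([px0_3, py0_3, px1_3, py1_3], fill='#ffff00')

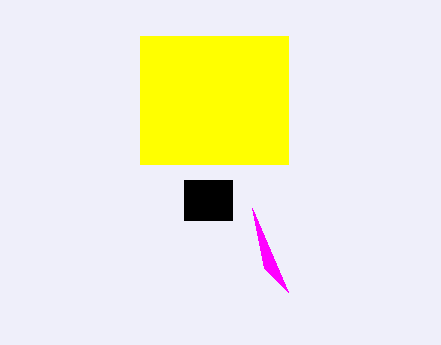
px0_1 = 288
py0_1 = 292
px0_2 = 184
py0_2 = 180
px1_2 = 232
py1_2 = 220
px0_3 = 140
py0_3 = 36
px1_3 = 288
py1_3 = 164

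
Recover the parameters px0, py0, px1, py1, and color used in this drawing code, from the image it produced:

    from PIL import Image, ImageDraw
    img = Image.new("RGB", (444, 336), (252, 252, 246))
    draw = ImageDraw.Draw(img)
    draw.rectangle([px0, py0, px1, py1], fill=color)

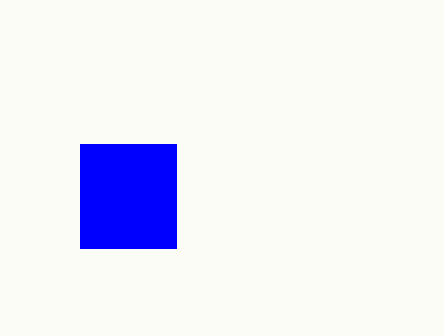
px0 = 80
py0 = 144
px1 = 176
py1 = 248
color = 'blue'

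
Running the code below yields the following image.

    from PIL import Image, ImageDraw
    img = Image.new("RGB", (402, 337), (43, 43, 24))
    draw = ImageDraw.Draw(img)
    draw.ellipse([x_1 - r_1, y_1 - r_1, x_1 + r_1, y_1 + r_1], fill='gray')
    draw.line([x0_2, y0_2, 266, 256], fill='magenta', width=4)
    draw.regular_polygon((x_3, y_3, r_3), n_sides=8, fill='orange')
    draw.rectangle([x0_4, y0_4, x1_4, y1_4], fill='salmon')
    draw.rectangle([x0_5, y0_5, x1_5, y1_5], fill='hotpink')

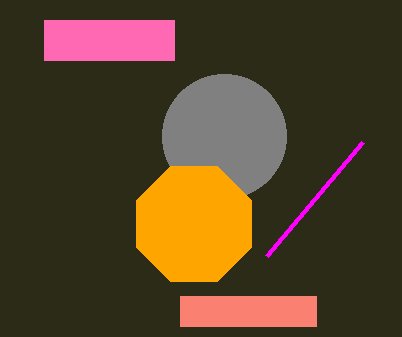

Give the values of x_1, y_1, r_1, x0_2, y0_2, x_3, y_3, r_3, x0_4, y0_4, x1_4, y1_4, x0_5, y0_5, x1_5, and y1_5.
x_1 = 224; y_1 = 136; r_1 = 62; x0_2 = 362; y0_2 = 142; x_3 = 194; y_3 = 224; r_3 = 62; x0_4 = 180; y0_4 = 296; x1_4 = 316; y1_4 = 326; x0_5 = 44; y0_5 = 20; x1_5 = 174; y1_5 = 60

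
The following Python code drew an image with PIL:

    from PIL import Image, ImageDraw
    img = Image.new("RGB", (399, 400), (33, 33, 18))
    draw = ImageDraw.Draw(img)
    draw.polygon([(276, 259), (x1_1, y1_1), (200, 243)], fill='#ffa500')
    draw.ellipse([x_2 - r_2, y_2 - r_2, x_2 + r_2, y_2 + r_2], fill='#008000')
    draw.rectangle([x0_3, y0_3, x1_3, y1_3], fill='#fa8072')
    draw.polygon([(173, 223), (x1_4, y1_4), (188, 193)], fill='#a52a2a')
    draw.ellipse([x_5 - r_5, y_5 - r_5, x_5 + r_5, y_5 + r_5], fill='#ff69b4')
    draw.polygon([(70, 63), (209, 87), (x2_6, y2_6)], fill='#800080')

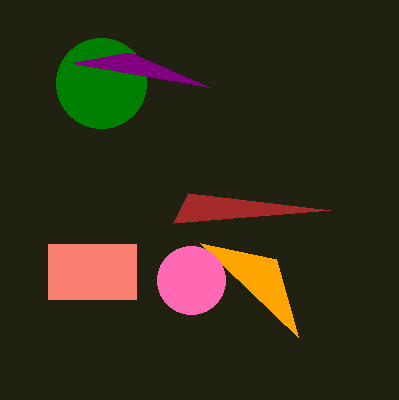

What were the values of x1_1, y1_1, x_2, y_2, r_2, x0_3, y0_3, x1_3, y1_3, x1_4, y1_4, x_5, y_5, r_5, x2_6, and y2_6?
x1_1 = 298, y1_1 = 337, x_2 = 101, y_2 = 83, r_2 = 45, x0_3 = 48, y0_3 = 244, x1_3 = 136, y1_3 = 299, x1_4 = 330, y1_4 = 210, x_5 = 191, y_5 = 280, r_5 = 34, x2_6 = 129, y2_6 = 52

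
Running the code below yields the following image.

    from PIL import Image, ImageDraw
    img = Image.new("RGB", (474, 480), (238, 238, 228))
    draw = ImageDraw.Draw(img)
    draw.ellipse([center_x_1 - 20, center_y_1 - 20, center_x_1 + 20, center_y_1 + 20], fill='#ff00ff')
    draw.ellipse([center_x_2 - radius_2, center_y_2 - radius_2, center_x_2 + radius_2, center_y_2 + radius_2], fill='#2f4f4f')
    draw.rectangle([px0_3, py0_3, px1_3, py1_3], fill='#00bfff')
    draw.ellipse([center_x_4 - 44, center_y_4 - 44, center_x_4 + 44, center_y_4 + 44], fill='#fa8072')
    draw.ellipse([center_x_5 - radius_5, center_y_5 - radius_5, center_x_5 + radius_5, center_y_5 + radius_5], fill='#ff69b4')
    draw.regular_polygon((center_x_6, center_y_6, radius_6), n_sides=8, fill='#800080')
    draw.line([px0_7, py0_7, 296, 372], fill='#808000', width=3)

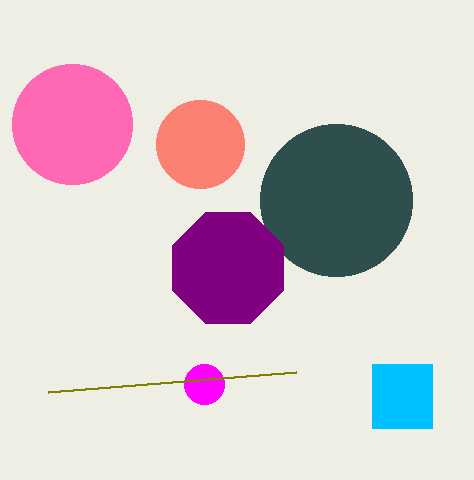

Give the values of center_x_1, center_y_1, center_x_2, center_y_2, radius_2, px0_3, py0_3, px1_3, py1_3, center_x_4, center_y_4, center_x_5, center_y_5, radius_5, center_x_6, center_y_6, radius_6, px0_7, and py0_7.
center_x_1 = 204; center_y_1 = 384; center_x_2 = 336; center_y_2 = 200; radius_2 = 76; px0_3 = 372; py0_3 = 364; px1_3 = 432; py1_3 = 428; center_x_4 = 200; center_y_4 = 144; center_x_5 = 72; center_y_5 = 124; radius_5 = 60; center_x_6 = 228; center_y_6 = 268; radius_6 = 60; px0_7 = 48; py0_7 = 392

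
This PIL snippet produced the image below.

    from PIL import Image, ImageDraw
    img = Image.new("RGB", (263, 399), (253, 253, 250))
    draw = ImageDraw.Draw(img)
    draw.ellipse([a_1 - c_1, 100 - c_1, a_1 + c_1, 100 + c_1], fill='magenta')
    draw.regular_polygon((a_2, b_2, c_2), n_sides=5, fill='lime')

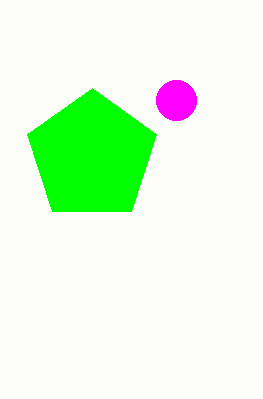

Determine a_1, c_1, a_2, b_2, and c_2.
a_1 = 176, c_1 = 20, a_2 = 92, b_2 = 156, c_2 = 68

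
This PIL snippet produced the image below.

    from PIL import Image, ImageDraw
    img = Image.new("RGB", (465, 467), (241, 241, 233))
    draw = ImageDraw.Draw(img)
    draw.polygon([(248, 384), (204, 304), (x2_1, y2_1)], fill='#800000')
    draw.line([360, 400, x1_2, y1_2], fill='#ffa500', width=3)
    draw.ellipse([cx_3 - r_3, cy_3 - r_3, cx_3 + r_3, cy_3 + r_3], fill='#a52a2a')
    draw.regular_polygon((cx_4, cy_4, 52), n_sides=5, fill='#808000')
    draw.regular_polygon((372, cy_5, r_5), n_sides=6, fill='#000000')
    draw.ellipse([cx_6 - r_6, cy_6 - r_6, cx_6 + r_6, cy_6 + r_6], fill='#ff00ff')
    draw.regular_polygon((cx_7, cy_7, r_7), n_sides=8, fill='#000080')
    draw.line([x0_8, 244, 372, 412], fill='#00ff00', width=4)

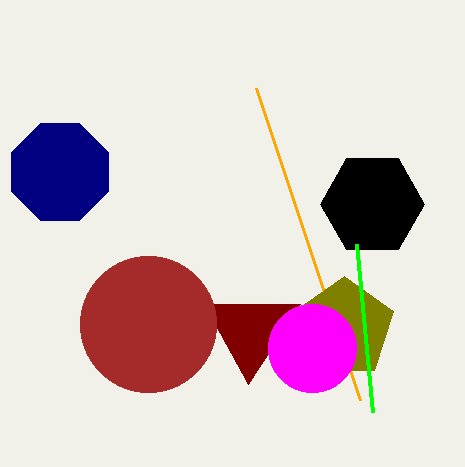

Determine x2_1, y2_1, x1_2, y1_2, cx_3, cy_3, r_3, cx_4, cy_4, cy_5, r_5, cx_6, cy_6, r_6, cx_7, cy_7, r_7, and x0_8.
x2_1 = 300; y2_1 = 304; x1_2 = 256; y1_2 = 88; cx_3 = 148; cy_3 = 324; r_3 = 68; cx_4 = 344; cy_4 = 328; cy_5 = 204; r_5 = 52; cx_6 = 312; cy_6 = 348; r_6 = 44; cx_7 = 60; cy_7 = 172; r_7 = 52; x0_8 = 356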